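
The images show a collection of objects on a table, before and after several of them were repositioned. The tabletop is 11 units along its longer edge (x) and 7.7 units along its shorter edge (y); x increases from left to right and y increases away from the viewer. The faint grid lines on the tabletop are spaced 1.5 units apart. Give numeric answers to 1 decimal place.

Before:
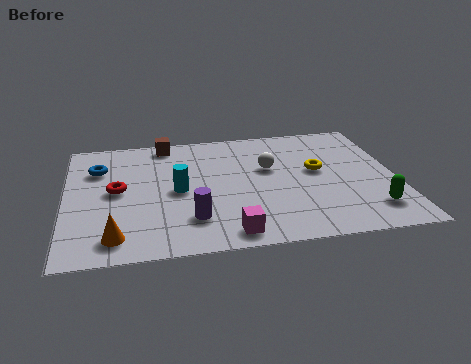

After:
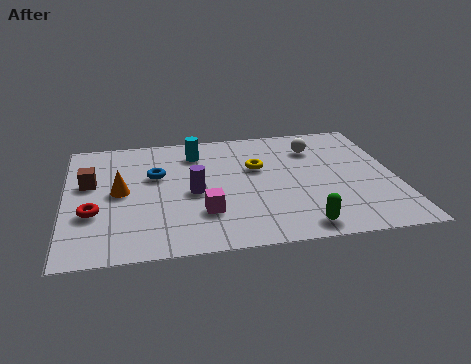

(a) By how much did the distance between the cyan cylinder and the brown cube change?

+0.7

They were about 3.2 units apart before and 3.9 after — 0.7 units further apart.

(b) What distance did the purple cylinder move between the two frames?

1.6

The purple cylinder moved from about (4.1, 1.9) to (4.2, 3.5), a distance of √(0.1² + 1.6²) ≈ 1.6.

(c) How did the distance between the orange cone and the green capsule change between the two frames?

-1.9

They were about 8.4 units apart before and 6.5 after — 1.9 units closer together.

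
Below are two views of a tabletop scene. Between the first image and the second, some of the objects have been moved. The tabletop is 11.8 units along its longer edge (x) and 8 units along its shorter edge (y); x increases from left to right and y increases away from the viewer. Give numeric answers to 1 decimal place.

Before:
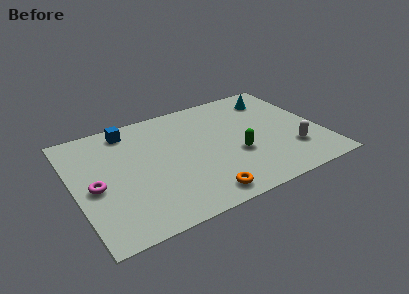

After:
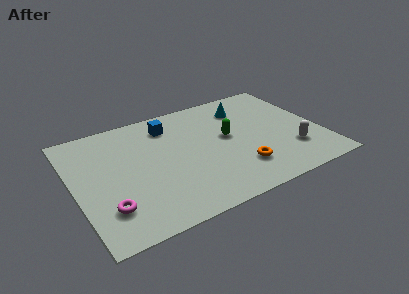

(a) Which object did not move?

the white capsule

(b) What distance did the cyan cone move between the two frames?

1.5

The cyan cone was near (10.0, 6.4) before and (8.5, 6.2) after, so it travelled √(1.5² + 0.2²) ≈ 1.5 units.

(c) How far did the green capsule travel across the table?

1.4

From (7.6, 3.0) to (7.4, 4.4), the green capsule covered √(0.2² + 1.4²) ≈ 1.4 units.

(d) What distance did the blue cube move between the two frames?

2.0

The blue cube was near (2.9, 6.9) before and (4.8, 6.4) after, so it travelled √(1.9² + 0.5²) ≈ 2.0 units.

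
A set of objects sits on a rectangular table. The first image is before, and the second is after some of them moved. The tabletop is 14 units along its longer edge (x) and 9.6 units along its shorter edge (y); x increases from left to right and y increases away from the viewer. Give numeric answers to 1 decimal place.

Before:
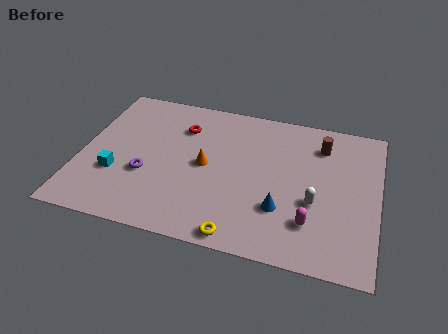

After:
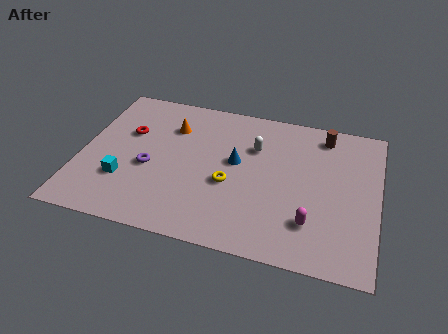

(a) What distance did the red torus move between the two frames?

2.7

The red torus was near (4.6, 7.1) before and (2.1, 6.1) after, so it travelled √(2.5² + 1.0²) ≈ 2.7 units.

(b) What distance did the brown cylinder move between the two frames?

0.7

The brown cylinder was near (11.2, 7.5) before and (11.3, 8.2) after, so it travelled √(0.1² + 0.7²) ≈ 0.7 units.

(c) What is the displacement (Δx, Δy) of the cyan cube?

(0.4, -0.3)

The cyan cube started near (1.8, 3.2) and ended near (2.2, 2.9).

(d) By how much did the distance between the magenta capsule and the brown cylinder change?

+0.7

Before: roughly 5.1 units apart; after: 5.8. That's 0.7 units further apart.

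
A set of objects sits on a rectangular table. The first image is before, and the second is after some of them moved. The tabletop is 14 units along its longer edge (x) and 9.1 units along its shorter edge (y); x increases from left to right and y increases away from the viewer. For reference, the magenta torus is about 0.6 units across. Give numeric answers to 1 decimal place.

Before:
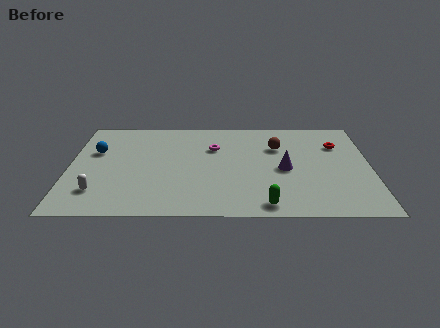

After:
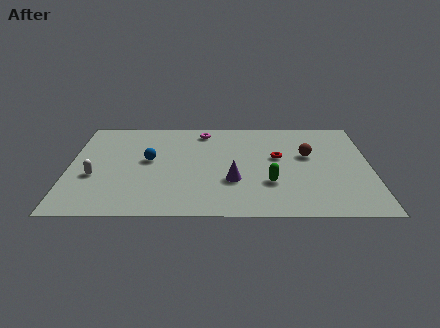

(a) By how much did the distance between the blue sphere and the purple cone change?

-4.6

They were about 8.9 units apart before and 4.3 after — 4.6 units closer together.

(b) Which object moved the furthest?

the red torus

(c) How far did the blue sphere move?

2.6

The blue sphere was near (1.2, 5.8) before and (3.7, 5.0) after, so it travelled √(2.5² + 0.8²) ≈ 2.6 units.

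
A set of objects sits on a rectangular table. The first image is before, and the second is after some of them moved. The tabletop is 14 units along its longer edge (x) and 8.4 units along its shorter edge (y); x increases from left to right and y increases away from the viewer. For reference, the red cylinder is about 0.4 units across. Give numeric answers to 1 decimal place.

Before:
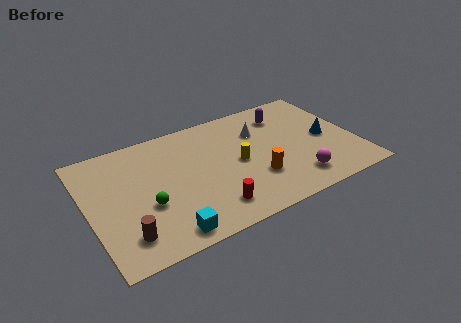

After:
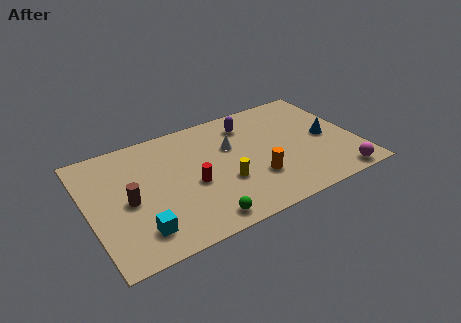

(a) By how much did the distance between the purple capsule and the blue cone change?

+1.5

Before: roughly 3.2 units apart; after: 4.7. That's 1.5 units further apart.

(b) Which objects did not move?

the orange cylinder and the blue cone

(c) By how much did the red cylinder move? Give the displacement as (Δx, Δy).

(-0.7, 2.0)

The red cylinder was at about (6.0, 1.6) and moved to about (5.3, 3.6).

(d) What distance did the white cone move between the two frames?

1.7

The white cone was near (9.2, 5.9) before and (7.6, 5.4) after, so it travelled √(1.6² + 0.5²) ≈ 1.7 units.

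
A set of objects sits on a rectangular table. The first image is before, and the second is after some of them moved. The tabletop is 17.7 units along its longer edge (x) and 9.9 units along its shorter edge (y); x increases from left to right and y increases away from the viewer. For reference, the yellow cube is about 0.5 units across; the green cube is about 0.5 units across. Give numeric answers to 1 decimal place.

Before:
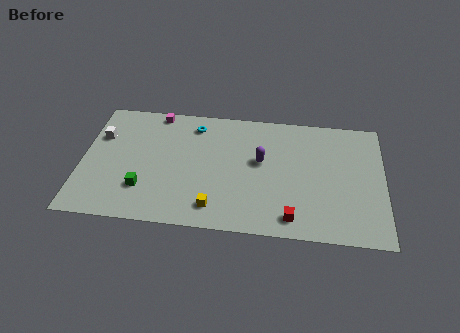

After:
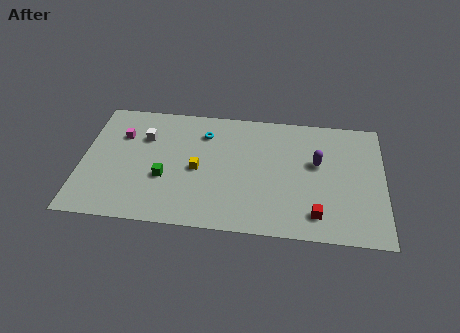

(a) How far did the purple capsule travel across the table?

3.3

From (10.5, 5.7) to (13.8, 5.9), the purple capsule covered √(3.3² + 0.2²) ≈ 3.3 units.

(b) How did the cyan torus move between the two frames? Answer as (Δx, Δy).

(0.6, -0.6)

The cyan torus was at about (6.5, 8.2) and moved to about (7.1, 7.6).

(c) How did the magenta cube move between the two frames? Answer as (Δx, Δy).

(-2.0, -2.1)

From the two frames, the magenta cube sits at roughly (4.2, 9.0) before and (2.2, 6.9) after.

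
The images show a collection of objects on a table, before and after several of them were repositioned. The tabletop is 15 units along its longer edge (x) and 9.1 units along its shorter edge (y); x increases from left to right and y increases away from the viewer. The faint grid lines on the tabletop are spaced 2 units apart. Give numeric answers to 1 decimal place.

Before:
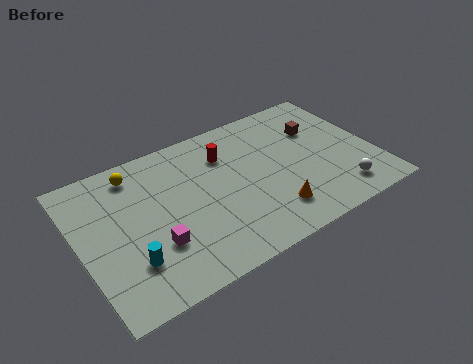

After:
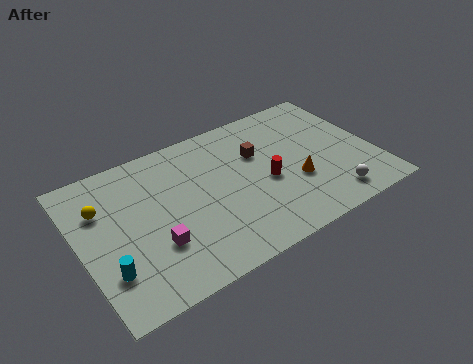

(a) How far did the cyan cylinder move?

1.1

From (2.2, 2.5) to (1.1, 2.5), the cyan cylinder covered √(1.1² + 0.0²) ≈ 1.1 units.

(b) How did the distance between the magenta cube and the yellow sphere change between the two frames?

-0.8

Before: roughly 4.8 units apart; after: 4.0. That's 0.8 units closer together.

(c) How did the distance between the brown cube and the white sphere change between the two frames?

+0.9

The distance was about 4.6 in the first image and 5.5 in the second, so they moved 0.9 units further apart.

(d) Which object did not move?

the magenta cube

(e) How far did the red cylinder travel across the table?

3.2

The red cylinder moved from about (7.7, 6.7) to (9.4, 4.0), a distance of √(1.7² + 2.7²) ≈ 3.2.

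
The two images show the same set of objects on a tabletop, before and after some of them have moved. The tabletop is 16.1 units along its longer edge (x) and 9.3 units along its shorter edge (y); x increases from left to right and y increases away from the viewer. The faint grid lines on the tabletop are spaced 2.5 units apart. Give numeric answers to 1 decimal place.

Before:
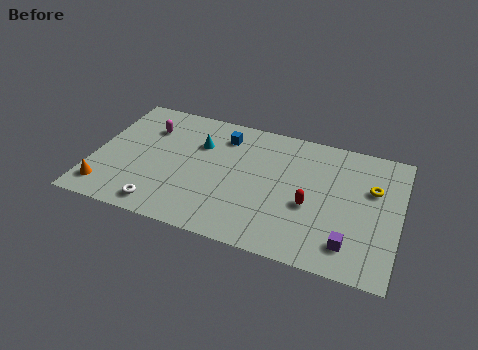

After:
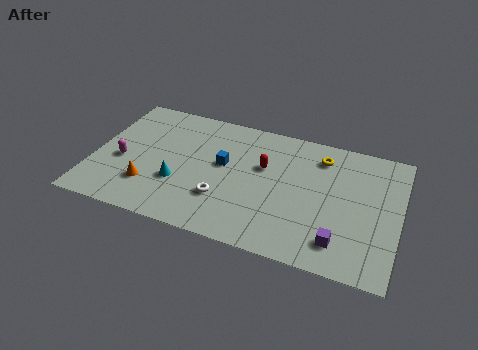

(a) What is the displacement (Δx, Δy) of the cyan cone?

(-0.8, -3.2)

From the two frames, the cyan cone sits at roughly (5.4, 6.4) before and (4.6, 3.2) after.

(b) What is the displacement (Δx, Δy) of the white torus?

(3.1, 1.6)

The white torus started near (3.9, 1.2) and ended near (7.0, 2.8).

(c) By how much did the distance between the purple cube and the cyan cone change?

-0.8

They were about 9.5 units apart before and 8.7 after — 0.8 units closer together.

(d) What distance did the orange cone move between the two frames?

2.4

The orange cone moved from about (0.9, 1.6) to (3.1, 2.5), a distance of √(2.2² + 0.9²) ≈ 2.4.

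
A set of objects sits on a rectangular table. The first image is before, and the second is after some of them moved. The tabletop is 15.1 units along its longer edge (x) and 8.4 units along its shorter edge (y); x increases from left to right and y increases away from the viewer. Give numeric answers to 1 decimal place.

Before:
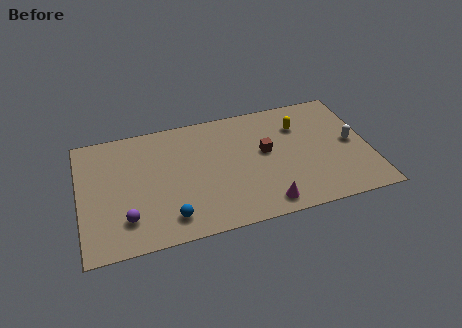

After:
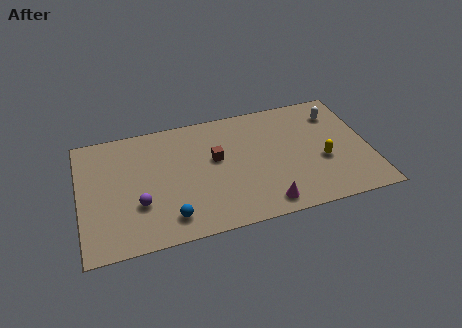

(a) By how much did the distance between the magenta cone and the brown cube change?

+0.8

The distance was about 3.6 in the first image and 4.4 in the second, so they moved 0.8 units further apart.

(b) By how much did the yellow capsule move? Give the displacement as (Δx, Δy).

(1.0, -2.8)

From the two frames, the yellow capsule sits at roughly (11.6, 6.1) before and (12.6, 3.3) after.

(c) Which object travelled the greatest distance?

the yellow capsule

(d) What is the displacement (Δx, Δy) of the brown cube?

(-2.6, 0.2)

The brown cube started near (9.7, 4.7) and ended near (7.1, 4.9).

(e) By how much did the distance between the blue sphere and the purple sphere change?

-0.3

The distance was about 2.3 in the first image and 2.0 in the second, so they moved 0.3 units closer together.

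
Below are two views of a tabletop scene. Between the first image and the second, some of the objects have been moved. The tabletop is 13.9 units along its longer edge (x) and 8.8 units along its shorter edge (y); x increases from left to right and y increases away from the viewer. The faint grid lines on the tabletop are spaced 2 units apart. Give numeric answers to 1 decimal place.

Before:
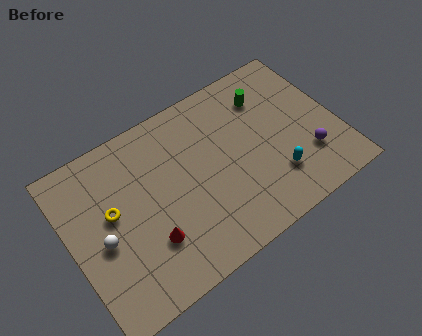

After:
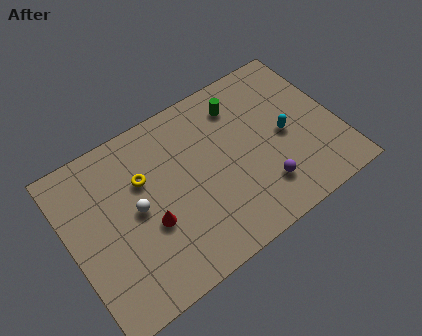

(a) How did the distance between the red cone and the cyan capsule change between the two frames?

+0.7

Before: roughly 6.6 units apart; after: 7.3. That's 0.7 units further apart.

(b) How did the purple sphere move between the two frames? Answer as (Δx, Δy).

(-2.5, -0.4)

From the two frames, the purple sphere sits at roughly (12.1, 2.5) before and (9.6, 2.1) after.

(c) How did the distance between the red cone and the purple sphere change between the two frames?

-2.6

Before: roughly 8.4 units apart; after: 5.8. That's 2.6 units closer together.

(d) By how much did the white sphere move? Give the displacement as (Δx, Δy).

(1.9, 0.6)

From the two frames, the white sphere sits at roughly (1.5, 3.9) before and (3.4, 4.5) after.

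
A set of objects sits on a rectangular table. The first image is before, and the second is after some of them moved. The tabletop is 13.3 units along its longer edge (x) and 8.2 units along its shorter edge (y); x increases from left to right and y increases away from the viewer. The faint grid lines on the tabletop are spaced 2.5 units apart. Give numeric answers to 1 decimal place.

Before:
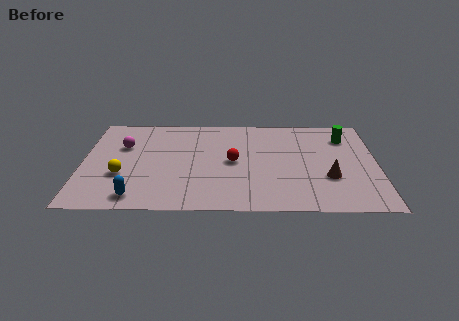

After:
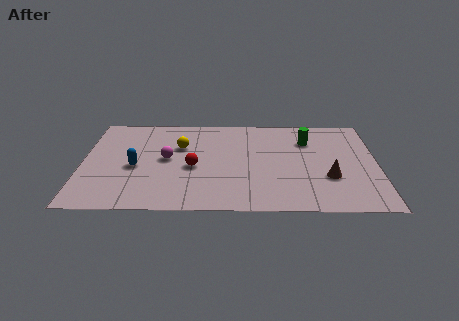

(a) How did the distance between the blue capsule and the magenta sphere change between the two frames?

-2.8

Before: roughly 4.4 units apart; after: 1.6. That's 2.8 units closer together.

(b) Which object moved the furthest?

the yellow sphere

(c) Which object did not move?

the brown cone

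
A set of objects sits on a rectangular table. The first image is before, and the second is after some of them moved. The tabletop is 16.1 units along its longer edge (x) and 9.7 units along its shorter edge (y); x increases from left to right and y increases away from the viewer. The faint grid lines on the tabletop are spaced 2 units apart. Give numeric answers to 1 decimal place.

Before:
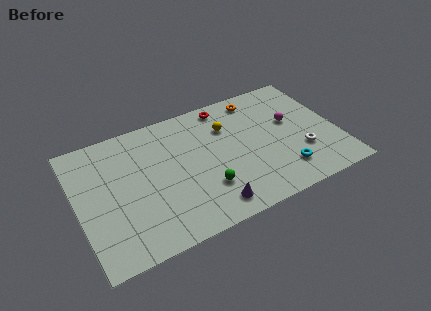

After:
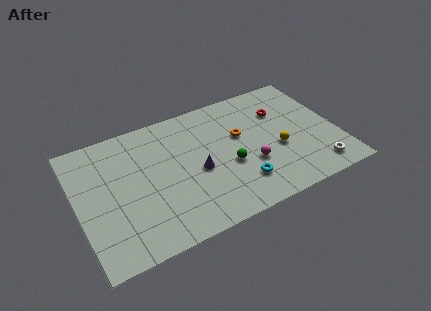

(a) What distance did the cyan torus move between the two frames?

2.7

The cyan torus was near (12.4, 2.1) before and (9.7, 2.3) after, so it travelled √(2.7² + 0.2²) ≈ 2.7 units.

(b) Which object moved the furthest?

the yellow sphere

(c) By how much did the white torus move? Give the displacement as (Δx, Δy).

(0.7, -1.6)

The white torus was at about (13.7, 3.1) and moved to about (14.4, 1.5).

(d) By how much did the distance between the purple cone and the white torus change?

+1.4

Before: roughly 6.2 units apart; after: 7.6. That's 1.4 units further apart.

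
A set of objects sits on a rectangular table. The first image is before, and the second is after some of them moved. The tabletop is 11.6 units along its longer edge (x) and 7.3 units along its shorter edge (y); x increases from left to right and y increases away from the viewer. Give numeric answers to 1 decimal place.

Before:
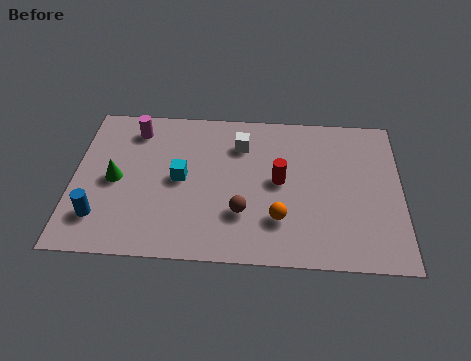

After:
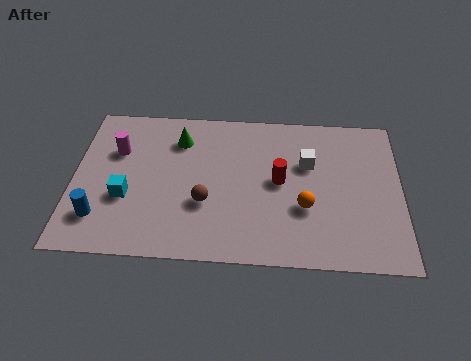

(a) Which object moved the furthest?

the green cone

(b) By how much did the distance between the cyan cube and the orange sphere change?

+2.4

They were about 3.9 units apart before and 6.3 after — 2.4 units further apart.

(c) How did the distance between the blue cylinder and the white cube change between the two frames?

+1.7

Before: roughly 6.2 units apart; after: 7.9. That's 1.7 units further apart.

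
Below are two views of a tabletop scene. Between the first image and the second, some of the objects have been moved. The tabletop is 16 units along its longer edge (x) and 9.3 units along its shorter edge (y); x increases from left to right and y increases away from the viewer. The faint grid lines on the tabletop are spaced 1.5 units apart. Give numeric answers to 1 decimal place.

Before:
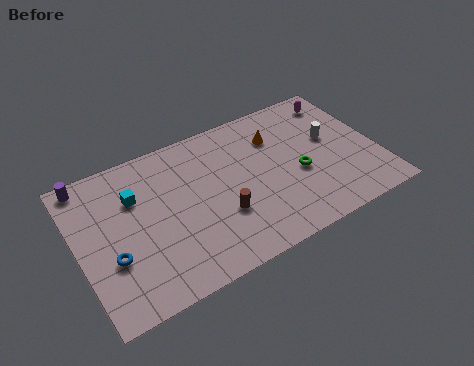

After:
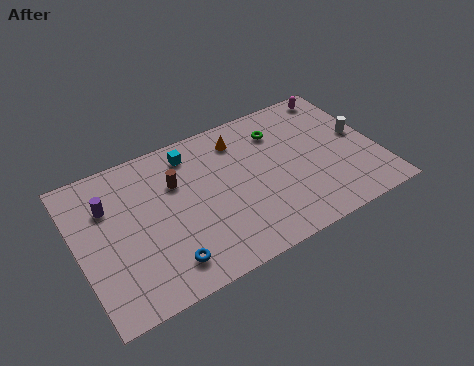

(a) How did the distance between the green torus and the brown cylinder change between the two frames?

+1.4

They were about 4.4 units apart before and 5.8 after — 1.4 units further apart.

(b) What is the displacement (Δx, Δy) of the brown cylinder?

(-2.0, 3.1)

The brown cylinder was at about (7.4, 3.2) and moved to about (5.4, 6.3).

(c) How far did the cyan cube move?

3.5

The cyan cube was near (3.2, 6.4) before and (6.4, 7.8) after, so it travelled √(3.2² + 1.4²) ≈ 3.5 units.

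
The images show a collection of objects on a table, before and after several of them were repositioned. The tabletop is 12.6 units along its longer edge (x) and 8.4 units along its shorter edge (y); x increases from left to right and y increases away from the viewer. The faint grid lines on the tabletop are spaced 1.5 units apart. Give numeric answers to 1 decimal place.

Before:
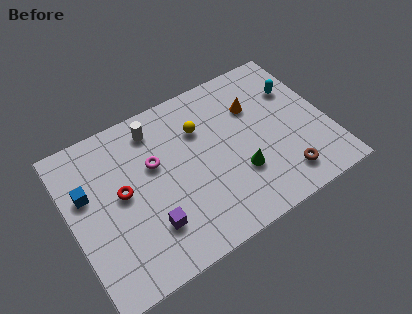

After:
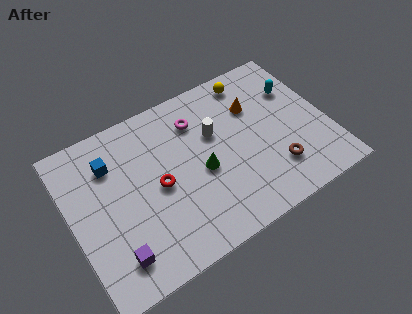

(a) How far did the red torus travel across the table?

1.8

The red torus was near (2.5, 4.5) before and (4.2, 4.0) after, so it travelled √(1.7² + 0.5²) ≈ 1.8 units.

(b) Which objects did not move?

the cyan capsule and the orange cone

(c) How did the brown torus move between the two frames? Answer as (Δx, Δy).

(-0.3, 0.6)

The brown torus started near (10.0, 1.5) and ended near (9.7, 2.1).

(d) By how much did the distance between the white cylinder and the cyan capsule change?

-2.8

Before: roughly 7.0 units apart; after: 4.2. That's 2.8 units closer together.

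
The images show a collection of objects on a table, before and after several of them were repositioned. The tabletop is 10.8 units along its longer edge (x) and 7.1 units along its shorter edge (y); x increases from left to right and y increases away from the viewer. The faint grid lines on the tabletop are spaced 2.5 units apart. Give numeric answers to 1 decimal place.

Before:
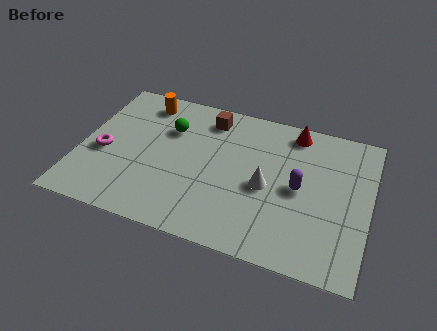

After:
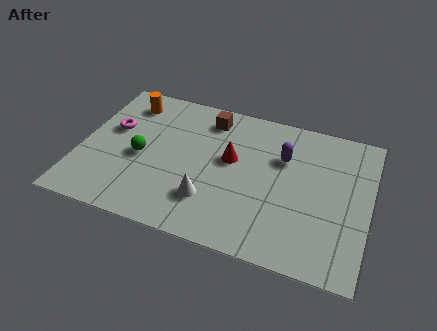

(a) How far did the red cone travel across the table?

3.0

From (7.8, 6.2) to (5.6, 4.1), the red cone covered √(2.2² + 2.1²) ≈ 3.0 units.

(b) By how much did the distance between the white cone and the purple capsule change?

+2.6

They were about 1.2 units apart before and 3.8 after — 2.6 units further apart.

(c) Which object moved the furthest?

the red cone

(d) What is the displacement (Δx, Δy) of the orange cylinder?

(-0.6, -0.2)

The orange cylinder started near (2.1, 6.0) and ended near (1.5, 5.8).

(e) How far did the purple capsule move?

1.5

The purple capsule moved from about (8.2, 3.5) to (7.5, 4.8), a distance of √(0.7² + 1.3²) ≈ 1.5.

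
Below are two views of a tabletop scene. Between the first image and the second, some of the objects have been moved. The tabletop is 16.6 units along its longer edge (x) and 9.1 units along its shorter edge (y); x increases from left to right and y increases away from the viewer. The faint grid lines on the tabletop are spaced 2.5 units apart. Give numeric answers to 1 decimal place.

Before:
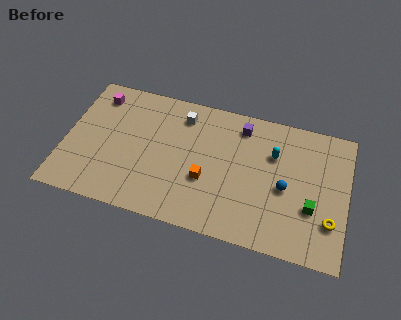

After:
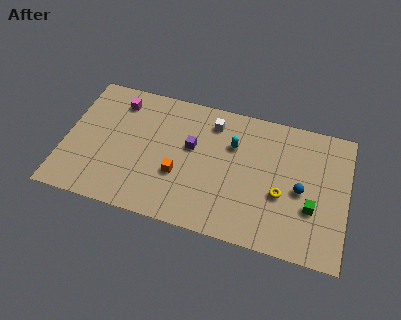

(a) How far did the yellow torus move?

3.1

The yellow torus moved from about (15.7, 2.6) to (12.8, 3.6), a distance of √(2.9² + 1.0²) ≈ 3.1.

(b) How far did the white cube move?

1.8

The white cube was near (6.7, 7.4) before and (8.5, 7.4) after, so it travelled √(1.8² + 0.0²) ≈ 1.8 units.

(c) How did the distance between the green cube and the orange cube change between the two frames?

+1.6

Before: roughly 6.2 units apart; after: 7.8. That's 1.6 units further apart.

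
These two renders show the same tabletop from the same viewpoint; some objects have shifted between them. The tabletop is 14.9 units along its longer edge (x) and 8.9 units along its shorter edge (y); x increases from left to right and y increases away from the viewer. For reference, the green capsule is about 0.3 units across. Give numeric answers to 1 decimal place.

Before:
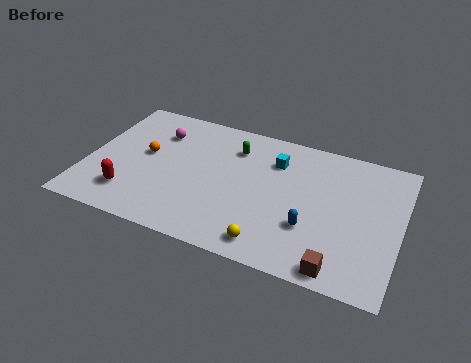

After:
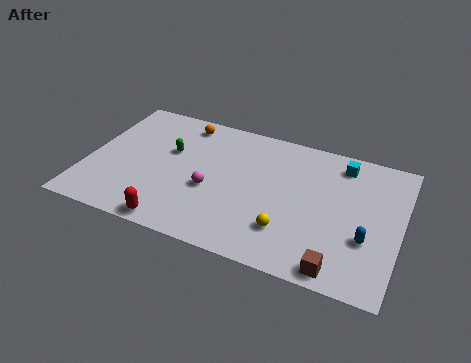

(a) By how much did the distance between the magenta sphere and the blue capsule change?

-1.1

The distance was about 8.5 in the first image and 7.4 in the second, so they moved 1.1 units closer together.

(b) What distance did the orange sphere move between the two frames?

3.2

The orange sphere was near (2.7, 4.9) before and (4.2, 7.7) after, so it travelled √(1.5² + 2.8²) ≈ 3.2 units.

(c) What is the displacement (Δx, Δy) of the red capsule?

(2.3, -1.2)

The red capsule was at about (2.3, 2.0) and moved to about (4.6, 0.8).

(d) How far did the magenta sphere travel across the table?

4.2

The magenta sphere was near (3.1, 6.6) before and (6.0, 3.6) after, so it travelled √(2.9² + 3.0²) ≈ 4.2 units.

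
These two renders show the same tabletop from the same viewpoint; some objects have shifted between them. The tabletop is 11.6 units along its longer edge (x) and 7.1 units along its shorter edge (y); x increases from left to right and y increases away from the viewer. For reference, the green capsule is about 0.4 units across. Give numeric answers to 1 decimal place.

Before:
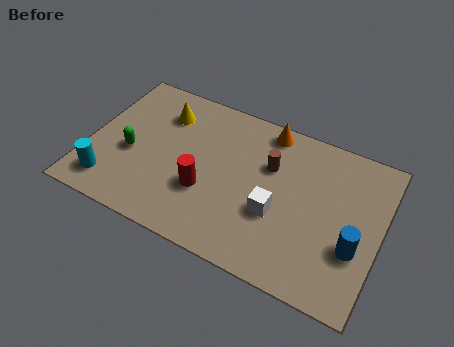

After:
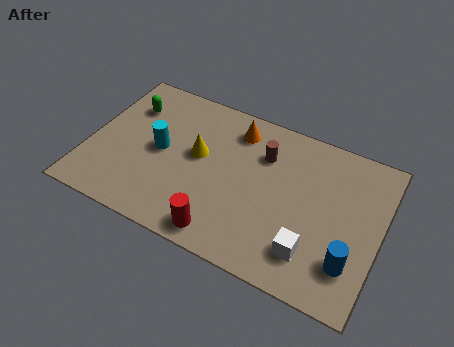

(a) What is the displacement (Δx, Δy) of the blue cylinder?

(-0.1, -0.7)

The blue cylinder started near (10.7, 2.5) and ended near (10.6, 1.8).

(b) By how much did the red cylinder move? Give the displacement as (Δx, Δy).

(0.9, -1.6)

The red cylinder was at about (4.8, 2.5) and moved to about (5.7, 0.9).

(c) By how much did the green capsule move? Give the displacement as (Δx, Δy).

(-0.4, 2.2)

The green capsule started near (1.7, 3.0) and ended near (1.3, 5.2).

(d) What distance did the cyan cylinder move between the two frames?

2.9

The cyan cylinder was near (1.1, 1.3) before and (2.8, 3.6) after, so it travelled √(1.7² + 2.3²) ≈ 2.9 units.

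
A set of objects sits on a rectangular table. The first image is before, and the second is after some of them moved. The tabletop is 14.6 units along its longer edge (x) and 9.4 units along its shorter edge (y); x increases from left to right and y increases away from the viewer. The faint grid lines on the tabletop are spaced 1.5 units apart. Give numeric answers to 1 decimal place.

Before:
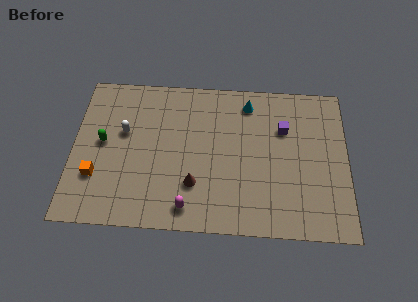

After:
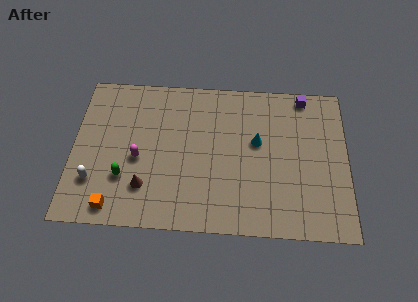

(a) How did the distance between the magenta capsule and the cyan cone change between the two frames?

-0.8

The distance was about 7.3 in the first image and 6.5 in the second, so they moved 0.8 units closer together.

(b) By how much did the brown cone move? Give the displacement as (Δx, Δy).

(-2.6, -0.3)

The brown cone started near (6.5, 2.7) and ended near (3.9, 2.4).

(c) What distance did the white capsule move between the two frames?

3.4

From (2.7, 5.7) to (1.2, 2.6), the white capsule covered √(1.5² + 3.1²) ≈ 3.4 units.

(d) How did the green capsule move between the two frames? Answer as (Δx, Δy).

(1.2, -2.1)

The green capsule was at about (1.6, 5.0) and moved to about (2.8, 2.9).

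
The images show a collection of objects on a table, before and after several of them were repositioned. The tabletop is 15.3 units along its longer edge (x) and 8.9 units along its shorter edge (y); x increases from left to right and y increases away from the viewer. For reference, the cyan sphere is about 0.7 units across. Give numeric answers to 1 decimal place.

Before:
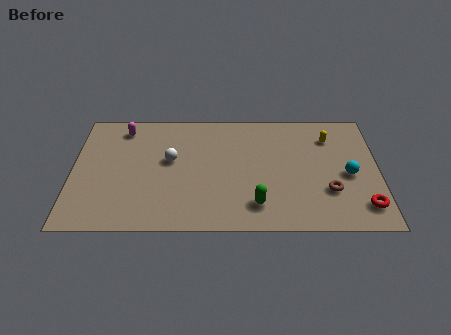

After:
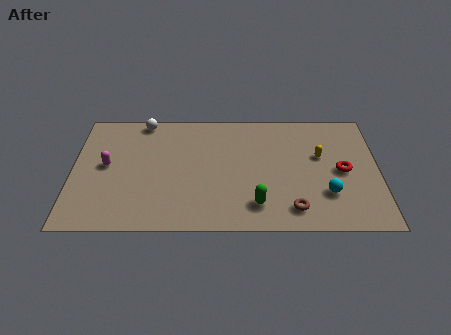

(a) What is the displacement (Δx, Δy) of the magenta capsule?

(-0.8, -2.8)

The magenta capsule was at about (2.5, 7.5) and moved to about (1.7, 4.7).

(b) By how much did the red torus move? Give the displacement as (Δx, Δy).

(-1.0, 2.6)

From the two frames, the red torus sits at roughly (14.5, 1.7) before and (13.5, 4.3) after.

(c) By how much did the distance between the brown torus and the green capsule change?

-1.9

The distance was about 3.7 in the first image and 1.8 in the second, so they moved 1.9 units closer together.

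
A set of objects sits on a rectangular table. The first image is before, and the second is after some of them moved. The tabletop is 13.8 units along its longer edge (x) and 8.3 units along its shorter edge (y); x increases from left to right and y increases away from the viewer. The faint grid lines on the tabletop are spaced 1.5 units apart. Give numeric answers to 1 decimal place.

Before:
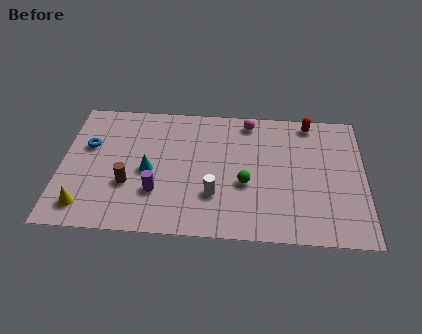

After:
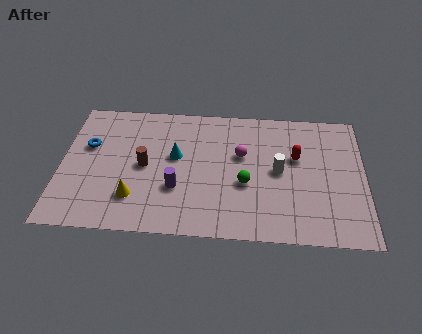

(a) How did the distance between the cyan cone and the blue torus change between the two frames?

+0.9

They were about 3.1 units apart before and 4.0 after — 0.9 units further apart.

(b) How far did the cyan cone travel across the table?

1.6

The cyan cone moved from about (4.0, 3.8) to (5.2, 4.8), a distance of √(1.2² + 1.0²) ≈ 1.6.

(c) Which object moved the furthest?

the white cylinder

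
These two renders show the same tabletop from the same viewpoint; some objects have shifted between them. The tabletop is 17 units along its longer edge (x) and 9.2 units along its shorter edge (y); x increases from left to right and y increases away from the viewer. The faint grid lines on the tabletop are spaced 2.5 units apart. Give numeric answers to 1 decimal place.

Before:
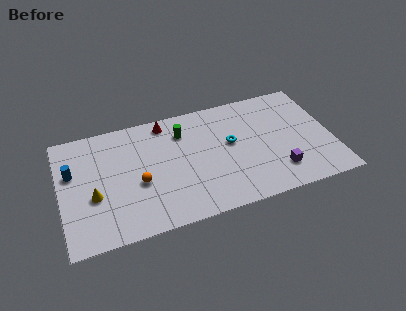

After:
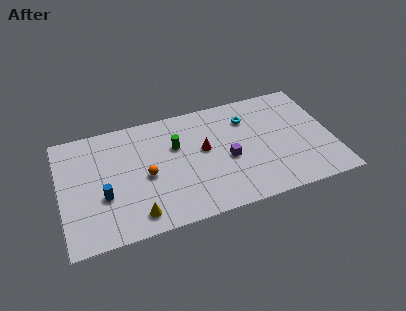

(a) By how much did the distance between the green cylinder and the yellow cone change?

-1.3

Before: roughly 6.7 units apart; after: 5.4. That's 1.3 units closer together.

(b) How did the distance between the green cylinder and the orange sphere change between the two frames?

-1.7

The distance was about 4.4 in the first image and 2.7 in the second, so they moved 1.7 units closer together.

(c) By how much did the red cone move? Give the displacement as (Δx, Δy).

(2.2, -2.9)

The red cone was at about (6.8, 8.1) and moved to about (9.0, 5.2).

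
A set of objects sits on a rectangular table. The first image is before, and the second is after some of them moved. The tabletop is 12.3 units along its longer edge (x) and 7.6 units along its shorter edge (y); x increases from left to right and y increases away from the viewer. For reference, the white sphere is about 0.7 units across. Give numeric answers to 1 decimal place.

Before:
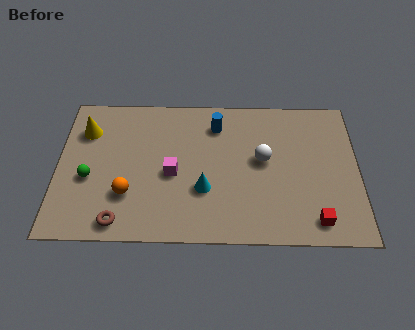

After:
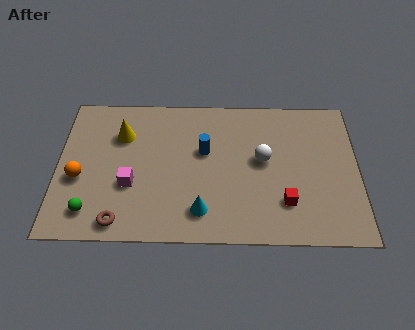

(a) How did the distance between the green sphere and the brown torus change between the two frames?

-1.3

They were about 2.6 units apart before and 1.3 after — 1.3 units closer together.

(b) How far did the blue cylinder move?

1.5

The blue cylinder was near (6.5, 6.0) before and (6.0, 4.6) after, so it travelled √(0.5² + 1.4²) ≈ 1.5 units.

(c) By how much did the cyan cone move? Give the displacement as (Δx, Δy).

(-0.1, -1.1)

From the two frames, the cyan cone sits at roughly (6.0, 2.6) before and (5.9, 1.5) after.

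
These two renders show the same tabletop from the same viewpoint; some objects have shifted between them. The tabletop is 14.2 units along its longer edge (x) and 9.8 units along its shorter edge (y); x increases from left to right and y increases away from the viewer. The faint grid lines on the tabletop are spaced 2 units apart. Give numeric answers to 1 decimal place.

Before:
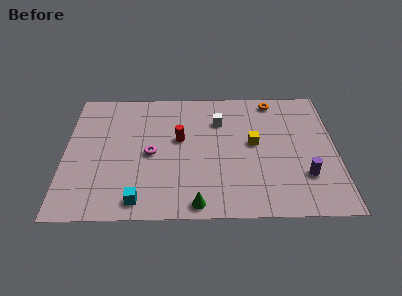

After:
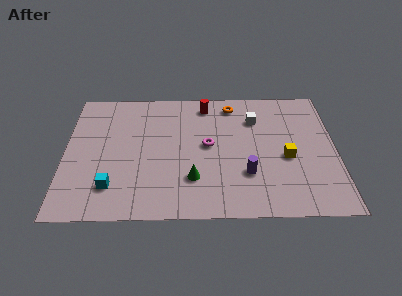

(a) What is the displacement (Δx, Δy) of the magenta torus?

(3.0, 0.6)

The magenta torus started near (4.5, 4.6) and ended near (7.5, 5.2).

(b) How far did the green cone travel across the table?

1.8

The green cone was near (6.9, 0.9) before and (6.7, 2.7) after, so it travelled √(0.2² + 1.8²) ≈ 1.8 units.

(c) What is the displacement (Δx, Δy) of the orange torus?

(-2.2, -0.3)

From the two frames, the orange torus sits at roughly (11.0, 8.7) before and (8.8, 8.4) after.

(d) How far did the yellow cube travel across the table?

2.0

The yellow cube moved from about (9.9, 5.3) to (11.6, 4.2), a distance of √(1.7² + 1.1²) ≈ 2.0.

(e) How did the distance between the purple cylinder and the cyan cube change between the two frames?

-1.7

They were about 8.7 units apart before and 7.0 after — 1.7 units closer together.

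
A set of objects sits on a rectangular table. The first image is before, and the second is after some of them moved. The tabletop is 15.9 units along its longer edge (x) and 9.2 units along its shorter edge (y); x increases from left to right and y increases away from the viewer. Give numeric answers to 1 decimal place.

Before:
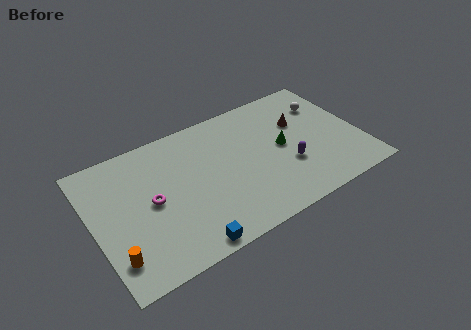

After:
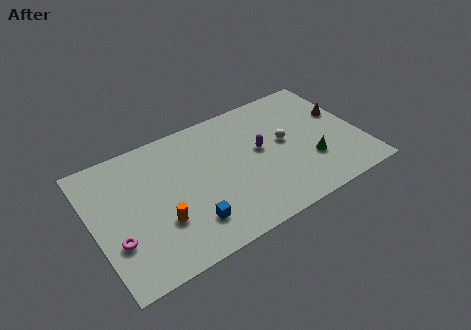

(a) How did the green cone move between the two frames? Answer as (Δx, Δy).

(1.4, -1.8)

From the two frames, the green cone sits at roughly (11.3, 4.7) before and (12.7, 2.9) after.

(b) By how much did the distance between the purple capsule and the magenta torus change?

+1.0

The distance was about 8.1 in the first image and 9.1 in the second, so they moved 1.0 units further apart.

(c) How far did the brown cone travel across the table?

2.5

From (12.6, 6.0) to (15.1, 5.6), the brown cone covered √(2.5² + 0.4²) ≈ 2.5 units.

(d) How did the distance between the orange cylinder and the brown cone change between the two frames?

-0.7

Before: roughly 12.4 units apart; after: 11.7. That's 0.7 units closer together.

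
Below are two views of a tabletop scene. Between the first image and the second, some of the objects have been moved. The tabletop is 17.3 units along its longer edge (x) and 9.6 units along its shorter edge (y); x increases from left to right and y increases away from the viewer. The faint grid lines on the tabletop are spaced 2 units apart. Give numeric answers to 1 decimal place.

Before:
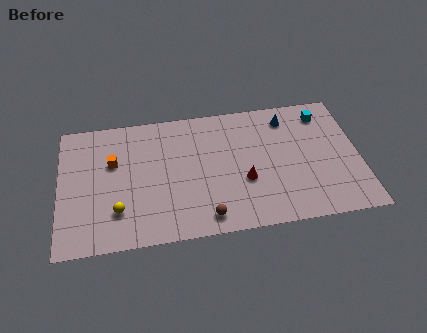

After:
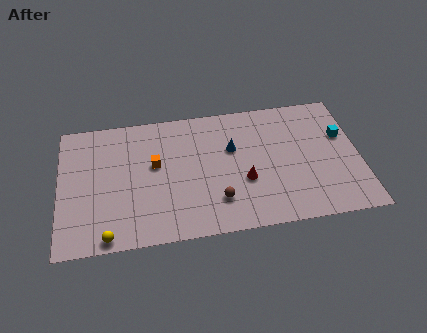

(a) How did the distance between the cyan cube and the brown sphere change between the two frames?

-1.4

The distance was about 9.7 in the first image and 8.3 in the second, so they moved 1.4 units closer together.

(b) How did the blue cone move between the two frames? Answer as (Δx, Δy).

(-3.3, -1.8)

From the two frames, the blue cone sits at roughly (13.3, 7.9) before and (10.0, 6.1) after.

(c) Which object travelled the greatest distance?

the blue cone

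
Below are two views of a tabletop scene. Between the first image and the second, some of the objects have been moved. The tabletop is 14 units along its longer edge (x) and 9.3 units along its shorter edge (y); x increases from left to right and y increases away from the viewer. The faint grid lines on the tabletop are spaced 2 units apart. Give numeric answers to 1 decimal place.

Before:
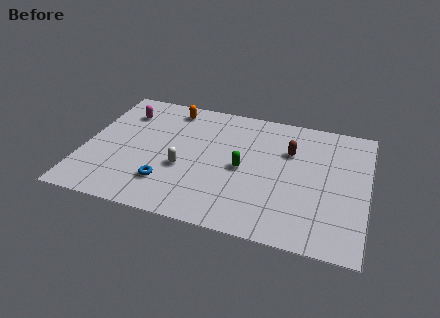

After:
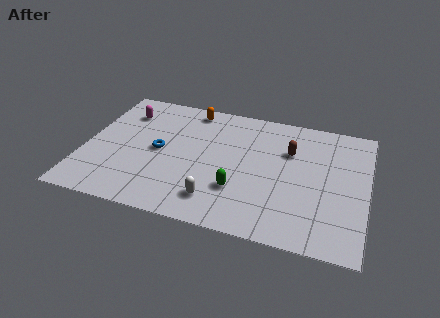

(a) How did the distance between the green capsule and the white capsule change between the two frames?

-1.6

They were about 3.0 units apart before and 1.4 after — 1.6 units closer together.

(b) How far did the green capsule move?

1.6

The green capsule moved from about (7.9, 4.4) to (7.8, 2.8), a distance of √(0.1² + 1.6²) ≈ 1.6.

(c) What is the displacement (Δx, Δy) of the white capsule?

(1.8, -1.8)

The white capsule started near (5.0, 3.6) and ended near (6.8, 1.8).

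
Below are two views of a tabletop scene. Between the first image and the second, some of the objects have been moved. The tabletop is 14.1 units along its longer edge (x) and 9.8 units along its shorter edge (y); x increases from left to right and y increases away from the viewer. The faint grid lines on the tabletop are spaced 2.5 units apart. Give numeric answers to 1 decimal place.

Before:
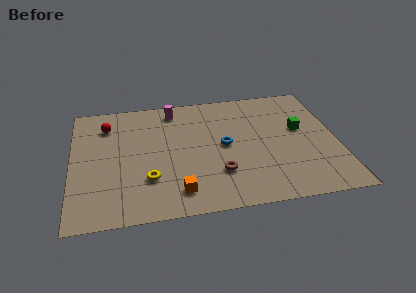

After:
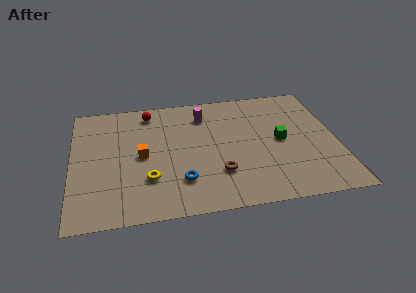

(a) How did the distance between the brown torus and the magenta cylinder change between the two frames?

-1.1

Before: roughly 6.0 units apart; after: 4.9. That's 1.1 units closer together.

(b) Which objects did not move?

the brown torus and the yellow torus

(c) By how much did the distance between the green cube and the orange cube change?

-0.4

Before: roughly 7.8 units apart; after: 7.4. That's 0.4 units closer together.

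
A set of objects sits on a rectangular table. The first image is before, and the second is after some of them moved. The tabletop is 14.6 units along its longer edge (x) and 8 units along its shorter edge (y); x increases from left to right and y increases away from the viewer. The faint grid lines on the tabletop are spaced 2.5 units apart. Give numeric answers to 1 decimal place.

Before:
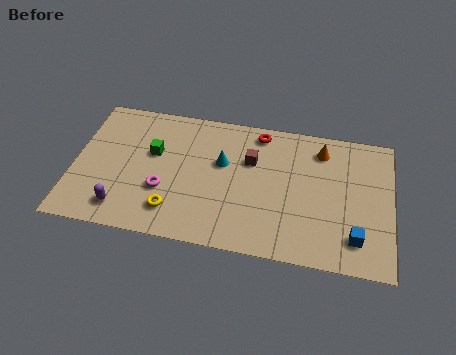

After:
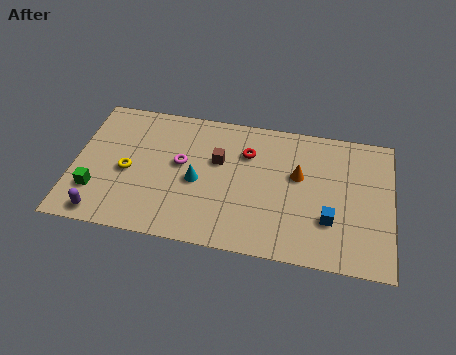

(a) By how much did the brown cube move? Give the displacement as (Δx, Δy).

(-1.5, -0.3)

The brown cube was at about (8.1, 5.3) and moved to about (6.6, 5.0).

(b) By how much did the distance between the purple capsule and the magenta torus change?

+2.7

They were about 2.3 units apart before and 5.0 after — 2.7 units further apart.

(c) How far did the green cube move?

3.7

The green cube moved from about (3.6, 4.9) to (1.1, 2.2), a distance of √(2.5² + 2.7²) ≈ 3.7.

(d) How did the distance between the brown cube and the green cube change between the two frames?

+1.7

The distance was about 4.5 in the first image and 6.2 in the second, so they moved 1.7 units further apart.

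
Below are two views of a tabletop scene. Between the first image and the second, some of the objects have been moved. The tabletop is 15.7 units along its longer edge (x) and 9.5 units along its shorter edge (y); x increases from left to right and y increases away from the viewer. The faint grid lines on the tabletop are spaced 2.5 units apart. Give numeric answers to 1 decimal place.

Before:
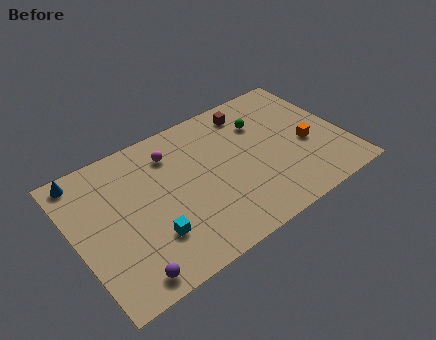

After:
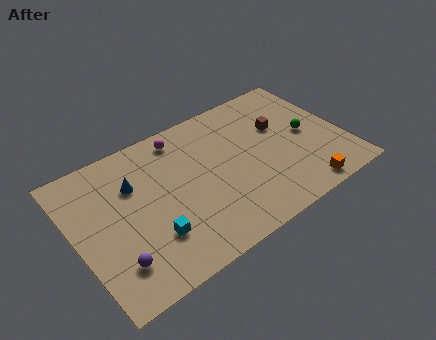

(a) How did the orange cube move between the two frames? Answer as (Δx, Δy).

(-0.9, -3.0)

From the two frames, the orange cube sits at roughly (13.5, 4.0) before and (12.6, 1.0) after.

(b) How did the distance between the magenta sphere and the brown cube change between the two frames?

+1.2

Before: roughly 4.8 units apart; after: 6.0. That's 1.2 units further apart.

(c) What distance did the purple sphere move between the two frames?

1.2

From (2.3, 1.1) to (1.8, 2.2), the purple sphere covered √(0.5² + 1.1²) ≈ 1.2 units.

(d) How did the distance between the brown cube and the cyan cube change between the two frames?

+0.3

They were about 8.6 units apart before and 8.9 after — 0.3 units further apart.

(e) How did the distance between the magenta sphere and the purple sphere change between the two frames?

+0.4

Before: roughly 7.3 units apart; after: 7.7. That's 0.4 units further apart.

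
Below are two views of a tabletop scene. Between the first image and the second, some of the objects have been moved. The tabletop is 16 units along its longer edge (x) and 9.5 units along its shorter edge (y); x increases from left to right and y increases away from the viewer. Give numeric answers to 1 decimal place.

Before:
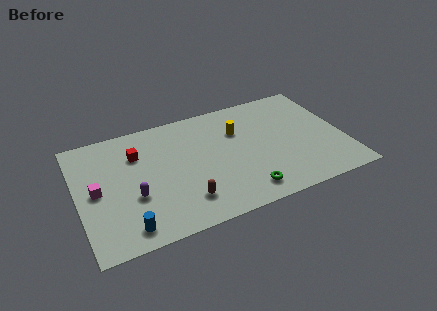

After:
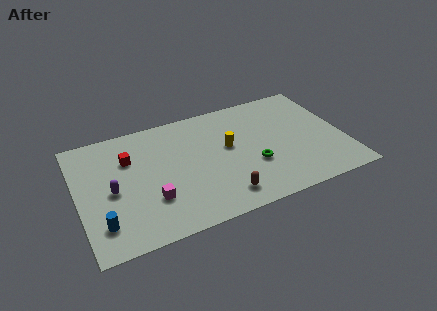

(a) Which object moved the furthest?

the magenta cube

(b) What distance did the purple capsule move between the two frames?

1.5

From (3.2, 3.5) to (2.0, 4.4), the purple capsule covered √(1.2² + 0.9²) ≈ 1.5 units.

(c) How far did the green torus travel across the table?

2.1

The green torus was near (9.6, 1.5) before and (10.4, 3.4) after, so it travelled √(0.8² + 1.9²) ≈ 2.1 units.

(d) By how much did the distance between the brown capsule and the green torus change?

-0.8

The distance was about 3.6 in the first image and 2.8 in the second, so they moved 0.8 units closer together.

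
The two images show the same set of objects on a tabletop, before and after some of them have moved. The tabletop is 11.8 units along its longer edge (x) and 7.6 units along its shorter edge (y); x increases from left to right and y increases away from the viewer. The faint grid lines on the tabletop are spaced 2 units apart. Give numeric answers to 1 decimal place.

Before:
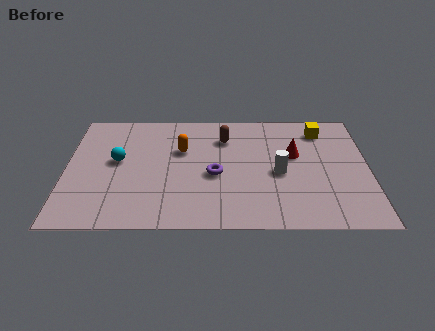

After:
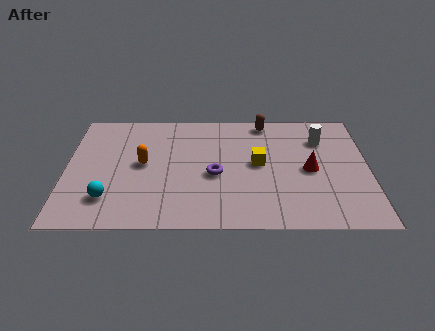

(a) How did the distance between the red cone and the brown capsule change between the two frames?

+0.7

They were about 2.9 units apart before and 3.6 after — 0.7 units further apart.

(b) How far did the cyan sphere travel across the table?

2.4

From (2.0, 4.2) to (1.7, 1.8), the cyan sphere covered √(0.3² + 2.4²) ≈ 2.4 units.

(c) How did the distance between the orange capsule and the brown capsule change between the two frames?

+3.7

They were about 1.9 units apart before and 5.6 after — 3.7 units further apart.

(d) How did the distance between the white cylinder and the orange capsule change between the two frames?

+3.1

Before: roughly 4.1 units apart; after: 7.2. That's 3.1 units further apart.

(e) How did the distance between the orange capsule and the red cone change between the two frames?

+2.1

Before: roughly 4.4 units apart; after: 6.5. That's 2.1 units further apart.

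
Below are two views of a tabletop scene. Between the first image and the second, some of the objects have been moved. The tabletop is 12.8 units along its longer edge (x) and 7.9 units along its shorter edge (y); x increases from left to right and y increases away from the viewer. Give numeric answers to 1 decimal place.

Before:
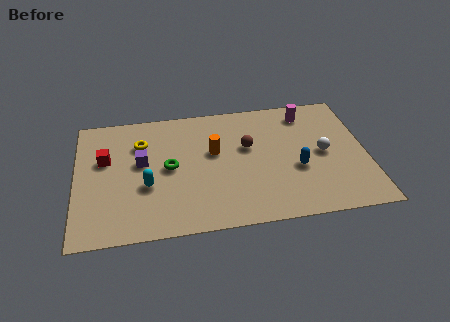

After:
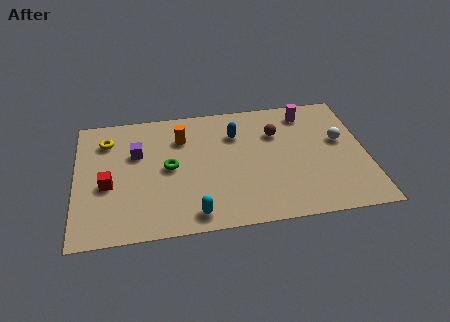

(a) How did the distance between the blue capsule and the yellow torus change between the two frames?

-1.6

Before: roughly 7.3 units apart; after: 5.7. That's 1.6 units closer together.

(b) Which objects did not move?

the magenta cylinder and the green torus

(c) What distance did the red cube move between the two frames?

1.6

The red cube was near (1.3, 4.9) before and (1.4, 3.3) after, so it travelled √(0.1² + 1.6²) ≈ 1.6 units.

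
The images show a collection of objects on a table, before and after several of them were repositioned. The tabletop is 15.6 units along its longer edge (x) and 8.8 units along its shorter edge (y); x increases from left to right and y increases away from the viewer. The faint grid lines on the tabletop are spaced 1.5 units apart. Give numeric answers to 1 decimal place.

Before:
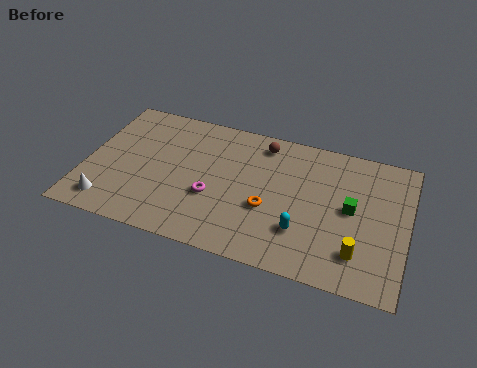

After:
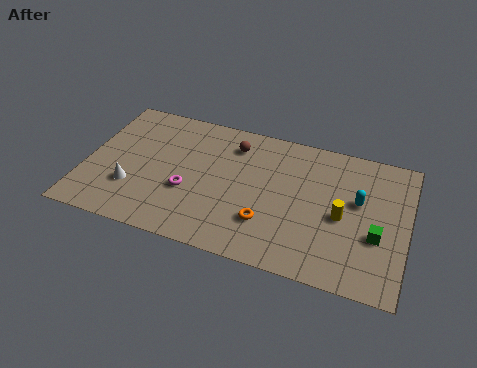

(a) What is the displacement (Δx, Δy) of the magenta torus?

(-1.2, 0.0)

The magenta torus started near (6.3, 3.3) and ended near (5.1, 3.3).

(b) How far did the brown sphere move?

1.5

The brown sphere was near (8.4, 7.5) before and (7.0, 7.0) after, so it travelled √(1.4² + 0.5²) ≈ 1.5 units.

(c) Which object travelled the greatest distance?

the cyan capsule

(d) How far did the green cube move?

1.8

From (12.9, 4.6) to (14.2, 3.3), the green cube covered √(1.3² + 1.3²) ≈ 1.8 units.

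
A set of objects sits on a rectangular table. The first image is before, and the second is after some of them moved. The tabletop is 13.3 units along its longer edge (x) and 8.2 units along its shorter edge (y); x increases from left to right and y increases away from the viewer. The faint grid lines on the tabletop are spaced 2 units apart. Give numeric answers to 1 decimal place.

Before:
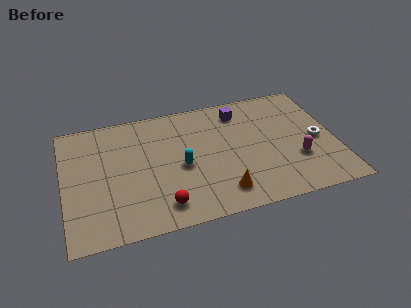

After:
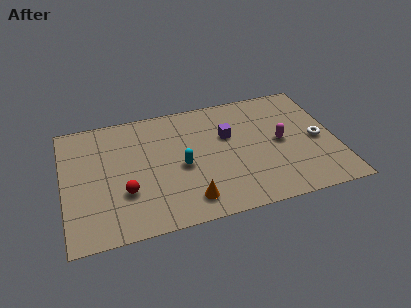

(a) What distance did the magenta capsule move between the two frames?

1.6

From (11.3, 2.7) to (10.6, 4.1), the magenta capsule covered √(0.7² + 1.4²) ≈ 1.6 units.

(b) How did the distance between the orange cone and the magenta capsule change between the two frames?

+1.4

They were about 4.0 units apart before and 5.4 after — 1.4 units further apart.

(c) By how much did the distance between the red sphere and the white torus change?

+1.4

They were about 8.2 units apart before and 9.6 after — 1.4 units further apart.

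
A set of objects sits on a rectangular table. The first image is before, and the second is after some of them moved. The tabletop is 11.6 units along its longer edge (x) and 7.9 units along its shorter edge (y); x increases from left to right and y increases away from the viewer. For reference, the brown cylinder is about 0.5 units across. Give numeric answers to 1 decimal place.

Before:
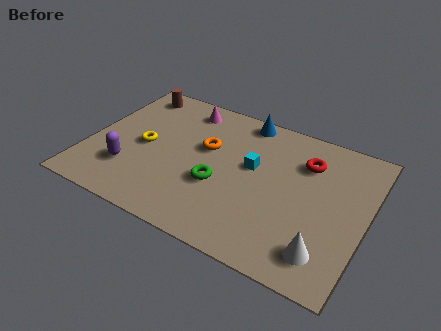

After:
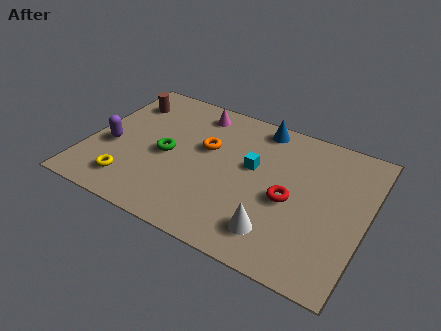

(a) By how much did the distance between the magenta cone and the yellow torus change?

+2.4

The distance was about 3.2 in the first image and 5.6 in the second, so they moved 2.4 units further apart.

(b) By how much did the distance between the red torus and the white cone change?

-2.6

Before: roughly 4.5 units apart; after: 1.9. That's 2.6 units closer together.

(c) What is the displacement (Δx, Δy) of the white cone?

(-2.0, 0.1)

The white cone was at about (10.2, 1.5) and moved to about (8.2, 1.6).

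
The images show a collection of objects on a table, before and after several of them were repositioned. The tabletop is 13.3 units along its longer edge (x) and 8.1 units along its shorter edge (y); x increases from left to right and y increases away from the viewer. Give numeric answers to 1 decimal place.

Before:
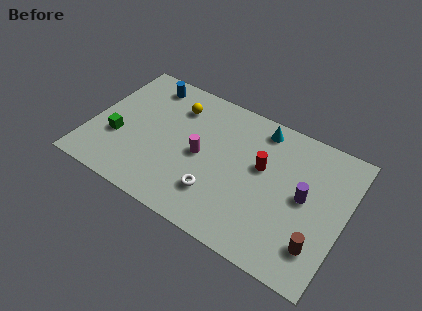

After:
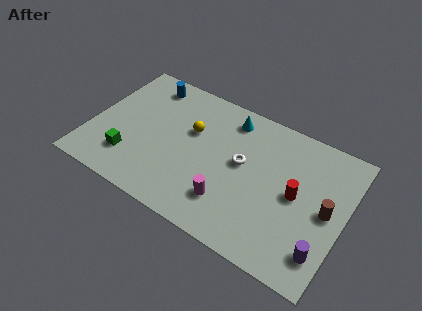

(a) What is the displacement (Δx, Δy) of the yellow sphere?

(1.0, -1.1)

From the two frames, the yellow sphere sits at roughly (4.1, 6.2) before and (5.1, 5.1) after.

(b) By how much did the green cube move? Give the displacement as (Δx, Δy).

(0.8, -0.9)

The green cube was at about (1.5, 2.9) and moved to about (2.3, 2.0).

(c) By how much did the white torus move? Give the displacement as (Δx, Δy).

(1.0, 2.4)

The white torus started near (6.9, 2.1) and ended near (7.9, 4.5).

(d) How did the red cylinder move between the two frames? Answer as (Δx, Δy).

(1.9, -0.7)

From the two frames, the red cylinder sits at roughly (8.9, 4.8) before and (10.8, 4.1) after.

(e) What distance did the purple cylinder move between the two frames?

2.8

From (11.2, 4.2) to (12.5, 1.7), the purple cylinder covered √(1.3² + 2.5²) ≈ 2.8 units.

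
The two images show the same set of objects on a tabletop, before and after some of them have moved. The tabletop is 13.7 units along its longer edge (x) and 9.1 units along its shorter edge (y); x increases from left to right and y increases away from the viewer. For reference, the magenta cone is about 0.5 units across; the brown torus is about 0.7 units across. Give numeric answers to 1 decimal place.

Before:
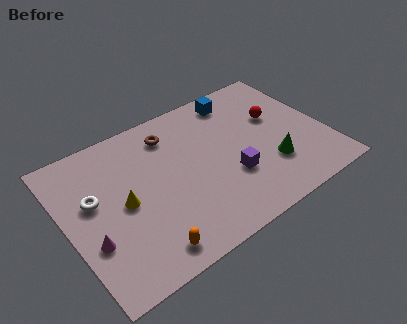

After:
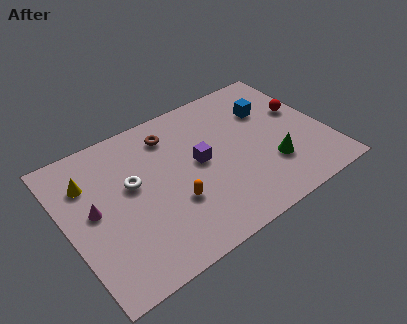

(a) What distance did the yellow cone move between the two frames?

2.7

The yellow cone moved from about (2.9, 4.4) to (1.4, 6.6), a distance of √(1.5² + 2.2²) ≈ 2.7.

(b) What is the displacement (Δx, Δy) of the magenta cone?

(0.4, 1.7)

From the two frames, the magenta cone sits at roughly (1.0, 3.1) before and (1.4, 4.8) after.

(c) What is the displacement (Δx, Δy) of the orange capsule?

(1.8, 1.9)

The orange capsule was at about (3.5, 1.2) and moved to about (5.3, 3.1).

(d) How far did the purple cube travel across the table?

2.2

The purple cube was near (8.4, 3.1) before and (7.0, 4.8) after, so it travelled √(1.4² + 1.7²) ≈ 2.2 units.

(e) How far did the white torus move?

2.0

The white torus moved from about (1.5, 5.4) to (3.5, 5.3), a distance of √(2.0² + 0.1²) ≈ 2.0.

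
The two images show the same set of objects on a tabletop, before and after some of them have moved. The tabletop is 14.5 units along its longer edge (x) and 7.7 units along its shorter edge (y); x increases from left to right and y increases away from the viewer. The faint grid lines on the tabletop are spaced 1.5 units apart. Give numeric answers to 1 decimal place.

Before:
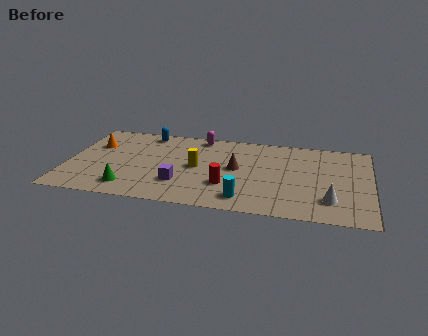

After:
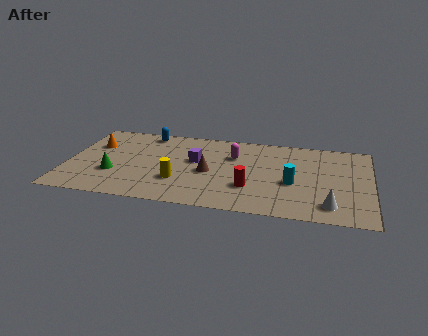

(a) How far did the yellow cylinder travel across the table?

1.7

From (6.2, 3.9) to (5.4, 2.4), the yellow cylinder covered √(0.8² + 1.5²) ≈ 1.7 units.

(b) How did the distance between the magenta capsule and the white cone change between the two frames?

-2.0

They were about 8.1 units apart before and 6.1 after — 2.0 units closer together.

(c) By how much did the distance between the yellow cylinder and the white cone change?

+0.6

They were about 6.7 units apart before and 7.3 after — 0.6 units further apart.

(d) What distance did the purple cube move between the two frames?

2.4

The purple cube was near (5.5, 2.2) before and (6.1, 4.5) after, so it travelled √(0.6² + 2.3²) ≈ 2.4 units.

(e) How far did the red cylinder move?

1.1

The red cylinder was near (7.7, 2.4) before and (8.8, 2.4) after, so it travelled √(1.1² + 0.0²) ≈ 1.1 units.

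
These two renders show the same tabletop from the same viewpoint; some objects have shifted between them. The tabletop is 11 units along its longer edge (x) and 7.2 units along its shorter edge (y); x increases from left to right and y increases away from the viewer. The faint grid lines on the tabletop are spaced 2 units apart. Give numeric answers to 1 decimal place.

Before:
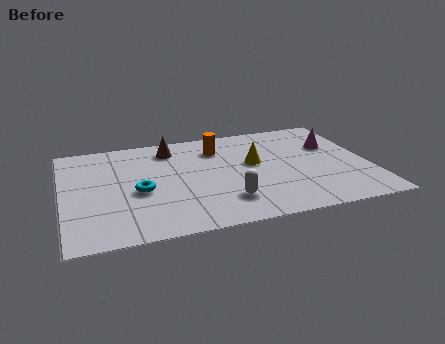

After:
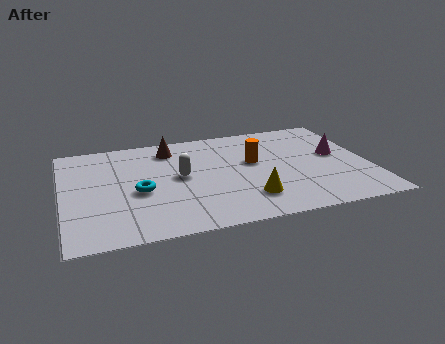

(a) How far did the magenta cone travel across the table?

0.7

The magenta cone was near (9.8, 4.7) before and (9.9, 4.0) after, so it travelled √(0.1² + 0.7²) ≈ 0.7 units.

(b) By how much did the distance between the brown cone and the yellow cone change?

+1.5

Before: roughly 3.4 units apart; after: 4.9. That's 1.5 units further apart.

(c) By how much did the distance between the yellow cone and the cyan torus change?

-0.3

The distance was about 4.3 in the first image and 4.0 in the second, so they moved 0.3 units closer together.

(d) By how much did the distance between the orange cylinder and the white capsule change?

-1.1

Before: roughly 3.8 units apart; after: 2.7. That's 1.1 units closer together.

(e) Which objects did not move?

the brown cone and the cyan torus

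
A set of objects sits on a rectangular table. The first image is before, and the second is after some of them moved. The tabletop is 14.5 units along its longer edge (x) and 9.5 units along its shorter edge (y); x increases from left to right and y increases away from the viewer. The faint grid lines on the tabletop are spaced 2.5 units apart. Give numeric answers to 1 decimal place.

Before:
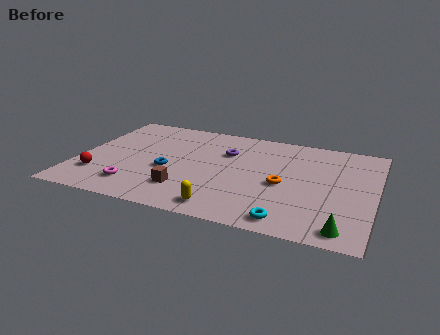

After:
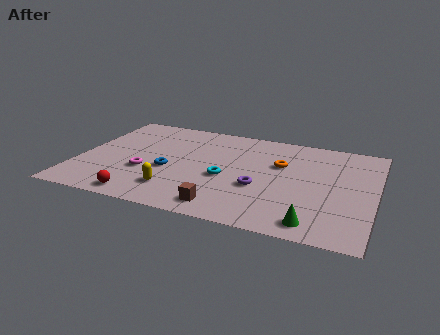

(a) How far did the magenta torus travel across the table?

1.5

The magenta torus moved from about (3.1, 1.9) to (3.4, 3.4), a distance of √(0.3² + 1.5²) ≈ 1.5.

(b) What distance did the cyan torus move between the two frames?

4.4

From (10.6, 1.1) to (7.3, 4.0), the cyan torus covered √(3.3² + 2.9²) ≈ 4.4 units.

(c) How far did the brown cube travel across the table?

2.2

The brown cube moved from about (5.5, 2.3) to (7.5, 1.3), a distance of √(2.0² + 1.0²) ≈ 2.2.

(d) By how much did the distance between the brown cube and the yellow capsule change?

+0.3

Before: roughly 2.3 units apart; after: 2.6. That's 0.3 units further apart.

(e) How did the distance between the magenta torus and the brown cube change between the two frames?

+2.2

The distance was about 2.4 in the first image and 4.6 in the second, so they moved 2.2 units further apart.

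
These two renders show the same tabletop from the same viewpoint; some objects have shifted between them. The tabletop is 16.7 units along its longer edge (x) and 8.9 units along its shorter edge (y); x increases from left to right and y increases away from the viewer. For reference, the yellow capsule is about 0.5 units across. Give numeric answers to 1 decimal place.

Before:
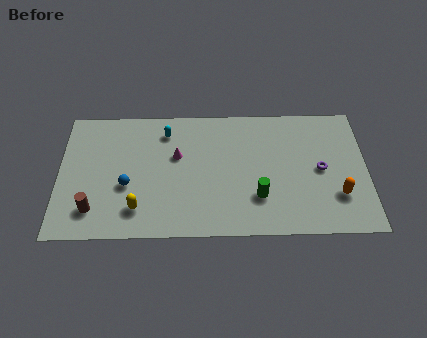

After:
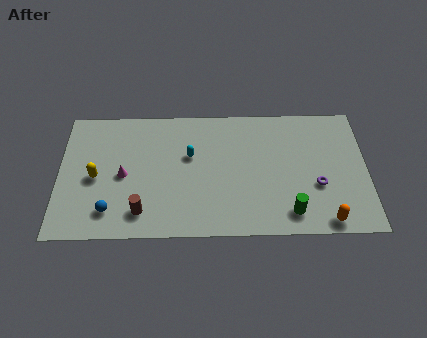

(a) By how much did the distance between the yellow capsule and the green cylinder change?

+4.3

Before: roughly 6.5 units apart; after: 10.8. That's 4.3 units further apart.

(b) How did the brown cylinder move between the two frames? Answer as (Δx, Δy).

(2.6, -0.2)

The brown cylinder was at about (1.9, 1.9) and moved to about (4.5, 1.7).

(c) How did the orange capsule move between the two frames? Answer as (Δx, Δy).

(-0.7, -1.7)

The orange capsule was at about (15.1, 2.6) and moved to about (14.4, 0.9).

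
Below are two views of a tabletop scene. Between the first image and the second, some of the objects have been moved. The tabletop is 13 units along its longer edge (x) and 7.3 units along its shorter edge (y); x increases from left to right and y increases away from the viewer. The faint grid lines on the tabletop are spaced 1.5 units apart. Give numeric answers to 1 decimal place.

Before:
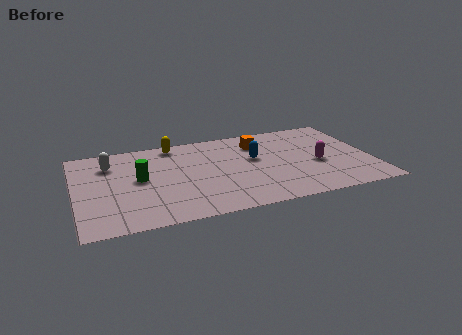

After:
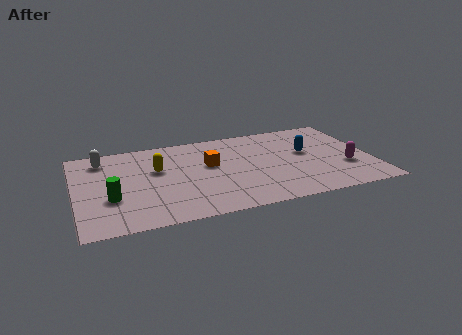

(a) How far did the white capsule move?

0.6

The white capsule moved from about (1.6, 5.5) to (1.3, 6.0), a distance of √(0.3² + 0.5²) ≈ 0.6.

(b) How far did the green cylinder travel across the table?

1.8

The green cylinder was near (2.8, 3.9) before and (1.5, 2.6) after, so it travelled √(1.3² + 1.3²) ≈ 1.8 units.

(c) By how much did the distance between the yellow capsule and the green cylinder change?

-0.3

They were about 3.1 units apart before and 2.8 after — 0.3 units closer together.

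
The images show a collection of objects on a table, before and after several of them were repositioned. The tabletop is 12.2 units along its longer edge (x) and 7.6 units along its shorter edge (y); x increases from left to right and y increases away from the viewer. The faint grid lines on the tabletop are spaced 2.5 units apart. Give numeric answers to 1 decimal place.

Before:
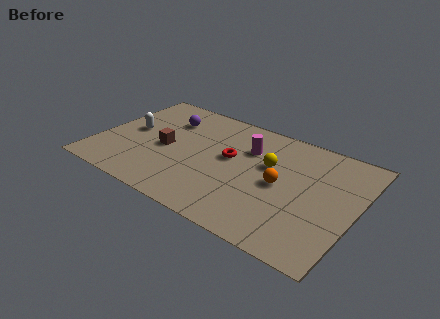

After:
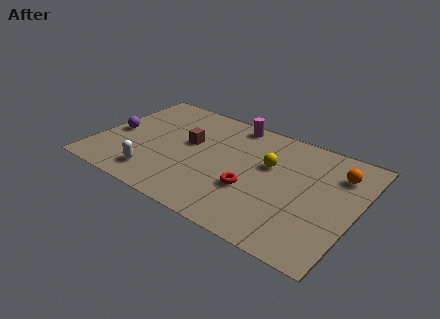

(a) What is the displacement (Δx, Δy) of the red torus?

(1.3, -1.6)

From the two frames, the red torus sits at roughly (6.2, 4.3) before and (7.5, 2.7) after.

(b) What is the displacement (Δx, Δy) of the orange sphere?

(2.4, 2.0)

The orange sphere was at about (8.7, 3.7) and moved to about (11.1, 5.7).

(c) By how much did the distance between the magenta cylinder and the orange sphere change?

+2.9

They were about 2.4 units apart before and 5.3 after — 2.9 units further apart.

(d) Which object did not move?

the yellow sphere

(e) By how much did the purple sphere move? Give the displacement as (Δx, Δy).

(-2.1, -2.1)

The purple sphere was at about (2.9, 5.6) and moved to about (0.8, 3.5).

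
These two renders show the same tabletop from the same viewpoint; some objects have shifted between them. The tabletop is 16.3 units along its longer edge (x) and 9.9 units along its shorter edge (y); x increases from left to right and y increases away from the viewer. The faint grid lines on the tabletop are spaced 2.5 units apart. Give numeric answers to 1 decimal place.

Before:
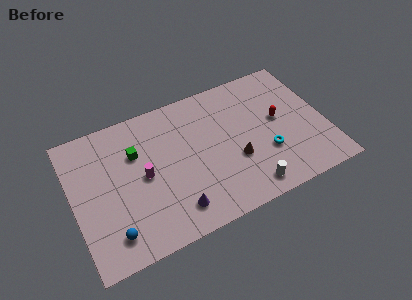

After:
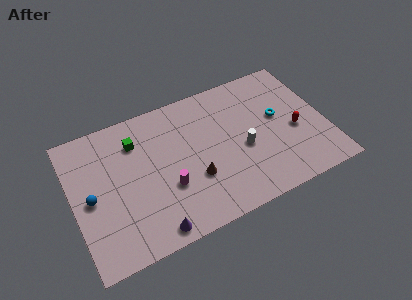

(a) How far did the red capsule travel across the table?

1.5

The red capsule was near (13.4, 5.4) before and (14.3, 4.2) after, so it travelled √(0.9² + 1.2²) ≈ 1.5 units.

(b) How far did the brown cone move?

2.7

The brown cone was near (10.3, 3.6) before and (7.6, 3.4) after, so it travelled √(2.7² + 0.2²) ≈ 2.7 units.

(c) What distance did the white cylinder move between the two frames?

2.9

The white cylinder moved from about (10.8, 1.3) to (10.9, 4.2), a distance of √(0.1² + 2.9²) ≈ 2.9.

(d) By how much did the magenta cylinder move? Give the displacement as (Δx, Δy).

(1.4, -1.4)

From the two frames, the magenta cylinder sits at roughly (4.5, 4.9) before and (5.9, 3.5) after.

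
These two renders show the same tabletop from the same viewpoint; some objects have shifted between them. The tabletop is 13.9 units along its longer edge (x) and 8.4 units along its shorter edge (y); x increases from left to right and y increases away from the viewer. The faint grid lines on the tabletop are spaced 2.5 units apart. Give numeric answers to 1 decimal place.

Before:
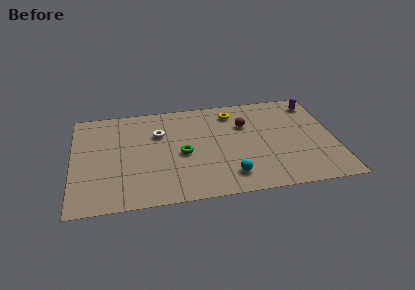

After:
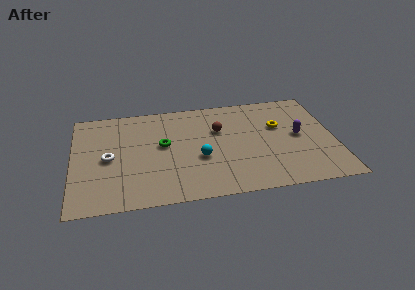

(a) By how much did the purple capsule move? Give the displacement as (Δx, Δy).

(-1.0, -2.7)

The purple capsule was at about (13.0, 7.0) and moved to about (12.0, 4.3).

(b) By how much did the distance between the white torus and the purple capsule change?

+1.6

The distance was about 8.5 in the first image and 10.1 in the second, so they moved 1.6 units further apart.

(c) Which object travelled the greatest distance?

the white torus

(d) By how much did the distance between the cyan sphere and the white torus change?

-0.6

They were about 5.5 units apart before and 4.9 after — 0.6 units closer together.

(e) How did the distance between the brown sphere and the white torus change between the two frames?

+1.5

The distance was about 4.6 in the first image and 6.1 in the second, so they moved 1.5 units further apart.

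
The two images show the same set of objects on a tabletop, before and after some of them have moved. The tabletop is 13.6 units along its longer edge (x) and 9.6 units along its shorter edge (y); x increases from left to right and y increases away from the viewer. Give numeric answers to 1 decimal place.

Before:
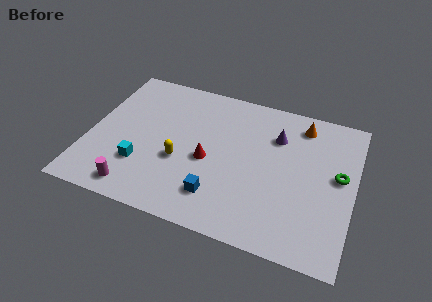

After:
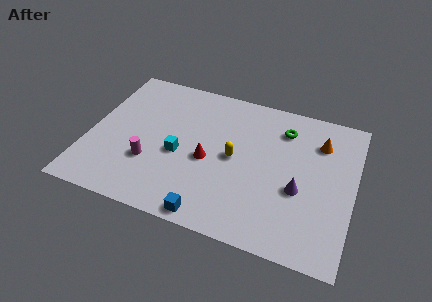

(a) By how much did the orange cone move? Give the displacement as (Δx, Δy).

(1.0, -0.9)

The orange cone started near (10.7, 8.1) and ended near (11.7, 7.2).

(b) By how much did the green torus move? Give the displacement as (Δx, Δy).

(-3.0, 2.2)

The green torus started near (12.8, 5.3) and ended near (9.8, 7.5).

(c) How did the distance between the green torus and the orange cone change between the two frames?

-1.6

Before: roughly 3.5 units apart; after: 1.9. That's 1.6 units closer together.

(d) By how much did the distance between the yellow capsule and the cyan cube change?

+0.8

The distance was about 2.1 in the first image and 2.9 in the second, so they moved 0.8 units further apart.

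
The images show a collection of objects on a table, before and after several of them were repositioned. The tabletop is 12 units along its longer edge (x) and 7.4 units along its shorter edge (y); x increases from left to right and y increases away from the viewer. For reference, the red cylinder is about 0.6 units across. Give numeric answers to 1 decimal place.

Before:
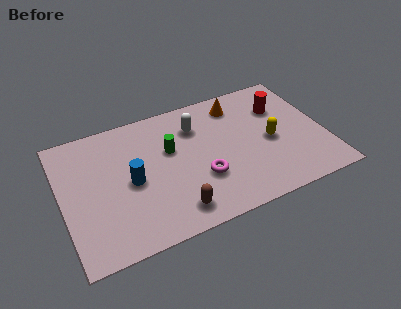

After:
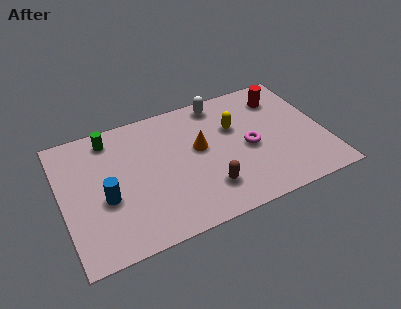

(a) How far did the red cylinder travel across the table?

0.6

From (10.2, 5.2) to (10.3, 5.8), the red cylinder covered √(0.1² + 0.6²) ≈ 0.6 units.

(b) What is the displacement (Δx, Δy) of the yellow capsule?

(-1.5, 1.4)

The yellow capsule started near (9.5, 3.4) and ended near (8.0, 4.8).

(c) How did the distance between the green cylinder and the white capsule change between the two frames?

+3.5

They were about 1.6 units apart before and 5.1 after — 3.5 units further apart.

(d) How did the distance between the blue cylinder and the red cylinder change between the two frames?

+1.6

The distance was about 7.3 in the first image and 8.9 in the second, so they moved 1.6 units further apart.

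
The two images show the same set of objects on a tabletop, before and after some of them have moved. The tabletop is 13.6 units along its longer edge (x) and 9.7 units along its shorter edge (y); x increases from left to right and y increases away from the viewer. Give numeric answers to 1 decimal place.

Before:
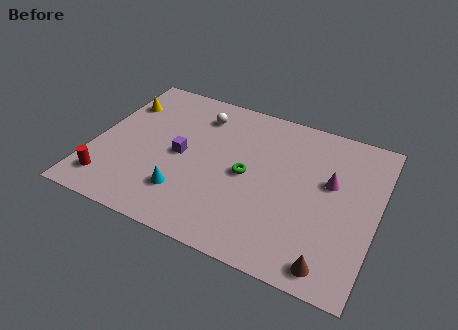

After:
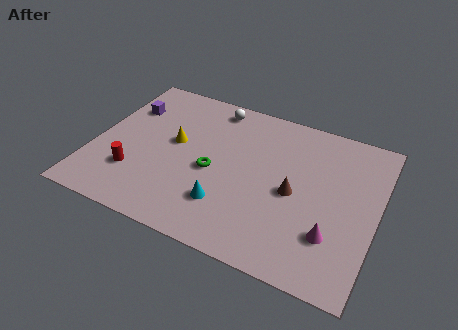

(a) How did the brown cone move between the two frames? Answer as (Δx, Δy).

(-2.1, 3.4)

The brown cone was at about (11.8, 1.1) and moved to about (9.7, 4.5).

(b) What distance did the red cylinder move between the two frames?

1.5

The red cylinder was near (1.1, 1.7) before and (2.2, 2.7) after, so it travelled √(1.1² + 1.0²) ≈ 1.5 units.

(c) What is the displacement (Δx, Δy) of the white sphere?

(0.6, 0.8)

From the two frames, the white sphere sits at roughly (4.7, 7.7) before and (5.3, 8.5) after.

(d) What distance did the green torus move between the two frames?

1.6

The green torus moved from about (7.4, 4.7) to (5.8, 4.3), a distance of √(1.6² + 0.4²) ≈ 1.6.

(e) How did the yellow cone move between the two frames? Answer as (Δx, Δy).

(2.9, -1.7)

The yellow cone was at about (0.9, 7.1) and moved to about (3.8, 5.4).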